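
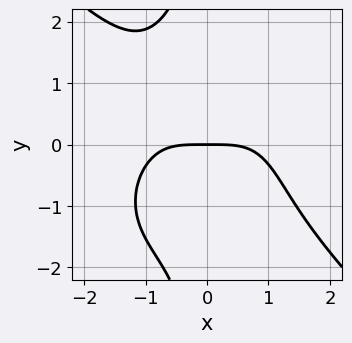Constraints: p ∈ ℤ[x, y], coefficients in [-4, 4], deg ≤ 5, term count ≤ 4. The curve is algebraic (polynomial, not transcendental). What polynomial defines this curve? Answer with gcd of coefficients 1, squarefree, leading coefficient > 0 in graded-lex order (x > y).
(a) Degree: no degree-3 curve has this shape, so deg p = 4.
(b) Reading off the gridlines: it crosses the x-axis at the gridline x = 0; it meets the y-axis at y = 0 (among the integer gridlines).
(c) Assembling these constraints gives the stated polynomial.

x^4 + x*y^3 + 3*y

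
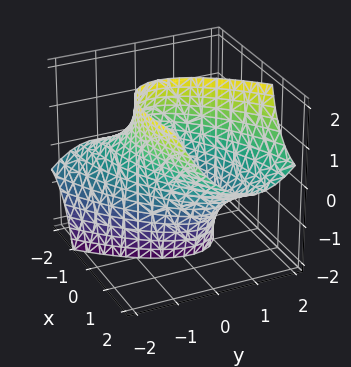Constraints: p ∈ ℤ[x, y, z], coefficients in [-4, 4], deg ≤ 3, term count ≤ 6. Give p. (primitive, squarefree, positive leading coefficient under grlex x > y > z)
First, degree: the shape is more complex than any degree-1 surface, so deg p = 2.
Then, from the visible intercepts: it misses every integer gridline on the z-axis; among the integer gridlines, it crosses the y-axis at y ∈ {-1, 1}.
Finally, solving for integer coefficients yields p as stated.

x^2 - 2*x*y - 2*x*z + 2*y^2 - 2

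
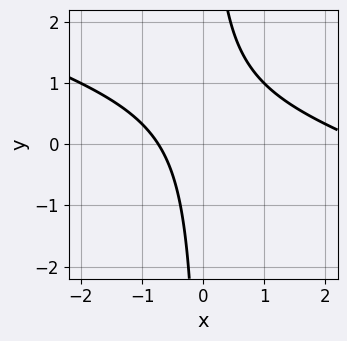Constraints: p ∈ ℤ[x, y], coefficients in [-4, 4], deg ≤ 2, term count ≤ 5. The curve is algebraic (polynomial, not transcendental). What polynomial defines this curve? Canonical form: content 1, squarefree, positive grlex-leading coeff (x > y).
(a) The degree is 2 — no degree-1 curve has this shape.
(b) From the visible intercepts: the curve avoids every integer y-axis point in the box.
(c) Matching integer coefficients to the picture gives p.

x^2 + 3*x*y - 2*x - 2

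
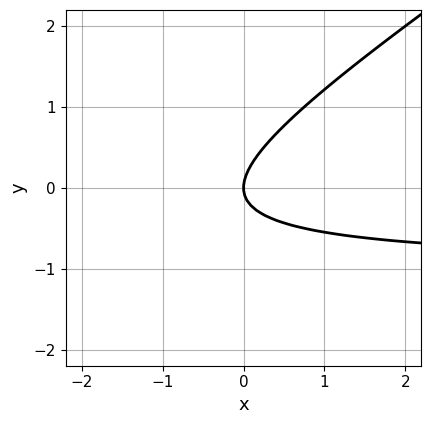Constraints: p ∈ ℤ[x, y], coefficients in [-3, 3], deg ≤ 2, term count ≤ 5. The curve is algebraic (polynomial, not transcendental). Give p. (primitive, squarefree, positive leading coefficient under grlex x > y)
2*x*y - 3*y^2 + 2*x

deg p = 2. The shape is more complex than any degree-1 curve.
From the axis intercepts and sections: it crosses the x-axis at the gridline x = 0; one y-axis crossing is at y = 0.
These observations pin down the coefficients.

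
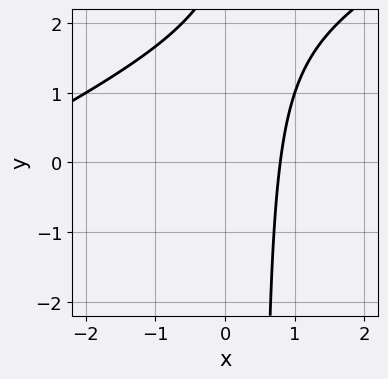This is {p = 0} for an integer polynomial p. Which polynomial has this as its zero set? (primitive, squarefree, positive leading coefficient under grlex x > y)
First, deg p = 2. A generic line meets the curve in up to 2 points.
Next, against the integer gridlines: no y-intercept at any integer in the box.
Finally, putting this together gives p.

x^2 - 2*x*y + 3*x + y - 3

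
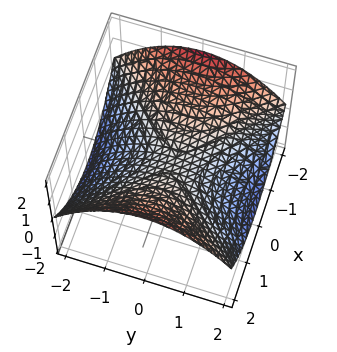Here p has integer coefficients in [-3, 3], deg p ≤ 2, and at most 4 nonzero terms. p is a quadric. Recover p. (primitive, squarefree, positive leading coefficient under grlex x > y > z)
The degree is 2 — a hyperbolic paraboloid; a quadric.
Symmetries: the x ↦ −x reflection is a symmetry, so x appears only in even powers; the y ↦ −y reflection is a symmetry, so y appears only in even powers.
Reading off the gridlines: one y-axis crossing is at y = 0; one x-axis crossing is at x = 0; one z-axis crossing is at z = 0.
The integer polynomial consistent with all of this is the stated p.

x^2 - y^2 - 3*z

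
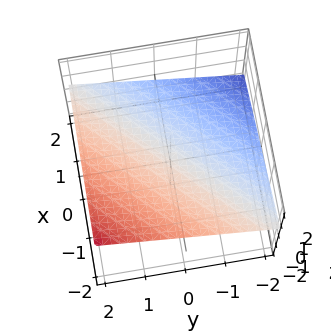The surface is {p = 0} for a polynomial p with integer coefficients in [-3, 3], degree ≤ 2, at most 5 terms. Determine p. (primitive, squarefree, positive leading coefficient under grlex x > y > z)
(a) The degree is 1 — the surface is flat (a plane).
(b) Against the integer gridlines: one y-axis crossing is at y = -2; one x-axis crossing is at x = 2.
(c) Together with the visible shape, these determine p as stated.

x - y + 3*z - 2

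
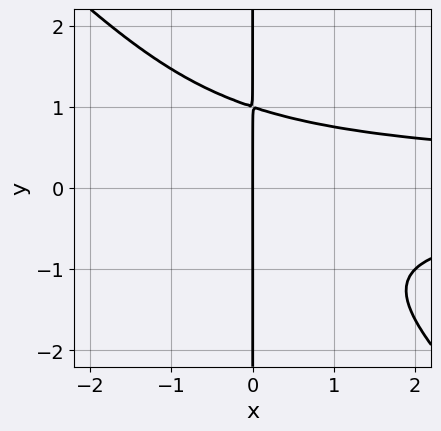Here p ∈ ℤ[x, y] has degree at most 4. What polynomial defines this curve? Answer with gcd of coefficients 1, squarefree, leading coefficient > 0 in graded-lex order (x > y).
First, deg p = 4. A generic line meets the curve in up to 4 points.
Then, against the integer gridlines: the visible y-axis segment lies entirely on the curve; it crosses the x-axis at the gridline x = 0.
Finally, fitting integer coefficients to these (and the overall shape) gives p.

x^2*y^2 + x*y^3 - x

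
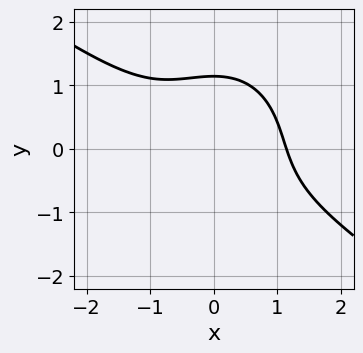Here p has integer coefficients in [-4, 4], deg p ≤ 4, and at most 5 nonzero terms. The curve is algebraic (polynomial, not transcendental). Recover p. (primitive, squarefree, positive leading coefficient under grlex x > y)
Degree: no degree-2 curve has this shape, so deg p = 3.
Matching integer coefficients to the picture gives p.

2*x^3 + 2*x^2*y + 2*y^3 - 3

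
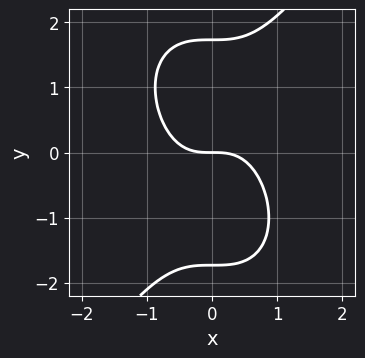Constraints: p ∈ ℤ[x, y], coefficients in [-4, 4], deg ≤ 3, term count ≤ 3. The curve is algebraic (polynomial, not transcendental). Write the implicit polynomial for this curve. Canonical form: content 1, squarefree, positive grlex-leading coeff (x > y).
3*x^3 - y^3 + 3*y

(a) Degree: the shape is more complex than any degree-2 curve, so deg p = 3.
(b) Against the integer gridlines: it meets the y-axis at y = 0 (among the integer gridlines); one x-axis crossing is at x = 0.
(c) Fitting integer coefficients to these (and the overall shape) gives p.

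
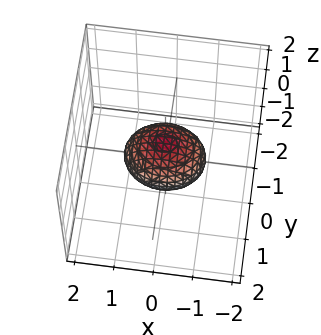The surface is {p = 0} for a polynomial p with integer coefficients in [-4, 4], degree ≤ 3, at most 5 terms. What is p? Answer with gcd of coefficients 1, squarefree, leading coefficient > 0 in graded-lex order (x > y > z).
1. The degree is 2 — bounded and convex; a quadric.
2. Symmetries: it's symmetric under z → −z, forcing even powers of z; the y ↦ −y reflection is a symmetry, so y appears only in even powers; mirror symmetry x ↦ −x ⇒ only even powers of x.
3. Reading off the gridlines: among the integer gridlines, it crosses the x-axis at x ∈ {-1, 1}.
4. Solving for integer coefficients yields p as stated.

2*x^2 + 3*y^2 + 3*z^2 - 2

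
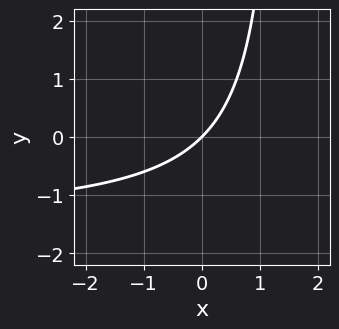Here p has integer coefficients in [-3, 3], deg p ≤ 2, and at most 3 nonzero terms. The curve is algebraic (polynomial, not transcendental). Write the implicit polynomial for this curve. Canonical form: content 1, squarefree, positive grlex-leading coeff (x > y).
2*x*y + 3*x - 3*y

First, deg p = 2.
Next, reading off the gridlines: one y-axis crossing is at y = 0; it crosses the x-axis at the gridline x = 0.
Finally, matching integer coefficients to the picture gives p.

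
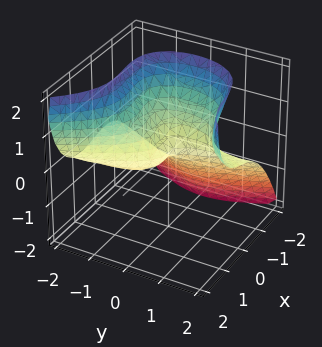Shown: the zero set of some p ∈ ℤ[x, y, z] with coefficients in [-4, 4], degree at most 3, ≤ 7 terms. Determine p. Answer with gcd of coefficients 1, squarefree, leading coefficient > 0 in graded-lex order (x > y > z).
2*x^3 - 2*y^2*z + x*y + 2*z^2 + y

(a) The degree is 3 — no degree-2 surface has this shape.
(b) Against the integer gridlines: it crosses the z-axis at the gridline z = 0; one y-axis crossing is at y = 0; it crosses the x-axis at the gridline x = 0.
(c) Together with the visible shape, these determine p as stated.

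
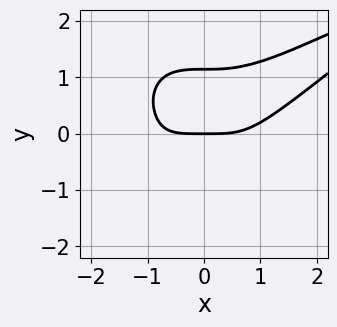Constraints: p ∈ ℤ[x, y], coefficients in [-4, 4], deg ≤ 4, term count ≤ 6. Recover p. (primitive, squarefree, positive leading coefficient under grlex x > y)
Degree: no degree-3 curve has this shape, so deg p = 4.
Checking where it meets the axes: it crosses the x-axis at the gridline x = 0; it crosses the y-axis at the gridline y = 0.
Putting this together gives p.

x^4 - 2*x^3*y + 2*y^4 - 3*y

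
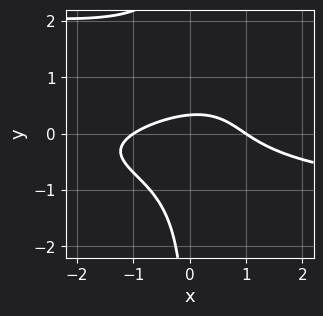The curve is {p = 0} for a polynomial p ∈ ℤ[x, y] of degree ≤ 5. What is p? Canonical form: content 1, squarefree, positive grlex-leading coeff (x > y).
2*x*y^3 - 3*x*y^2 + x^2 + 3*y - 1

Degree: the shape is more complex than any degree-3 curve, so deg p = 4.
From the axis intercepts and sections: the x-axis gridline crossings are at x ∈ {-1, 1}.
Together with the visible shape, these determine p as stated.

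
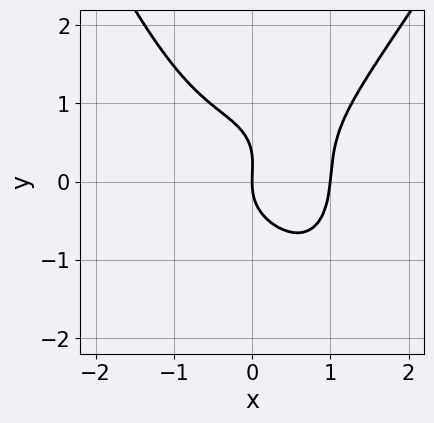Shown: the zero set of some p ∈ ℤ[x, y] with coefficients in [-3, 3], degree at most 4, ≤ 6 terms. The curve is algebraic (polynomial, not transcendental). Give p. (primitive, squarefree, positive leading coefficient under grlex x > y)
3*x^4 - x^3*y - 3*y^3 + y^2 - 3*x

(a) The degree is 4 — a generic line meets the curve in up to 4 points.
(b) From the visible intercepts: it crosses the y-axis at the gridline y = 0; among the integer gridlines, it crosses the x-axis at x ∈ {0, 1}.
(c) The integer polynomial consistent with all of this is the stated p.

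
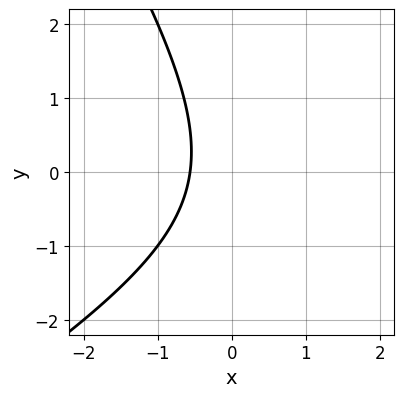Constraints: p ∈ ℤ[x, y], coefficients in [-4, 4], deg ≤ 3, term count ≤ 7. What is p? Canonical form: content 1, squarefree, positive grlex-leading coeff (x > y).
1. The degree is 2 — a generic line meets the curve in up to 2 points.
2. From the visible intercepts: the curve avoids every integer y-axis point in the box.
3. Together with the visible shape, these determine p as stated.

x^2 - x*y - y^2 - 3*x - 2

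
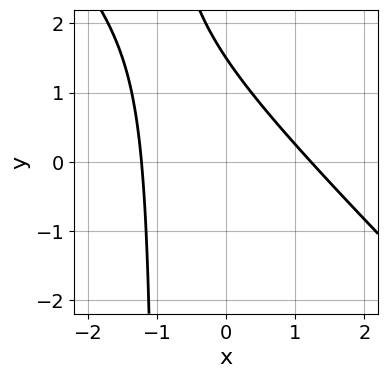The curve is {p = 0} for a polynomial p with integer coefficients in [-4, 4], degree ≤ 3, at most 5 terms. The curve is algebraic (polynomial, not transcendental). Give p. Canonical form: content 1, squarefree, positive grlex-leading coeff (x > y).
First, degree: a generic line meets the curve in up to 2 points, so deg p = 2.
Finally, putting this together gives p.

2*x^2 + 2*x*y + 2*y - 3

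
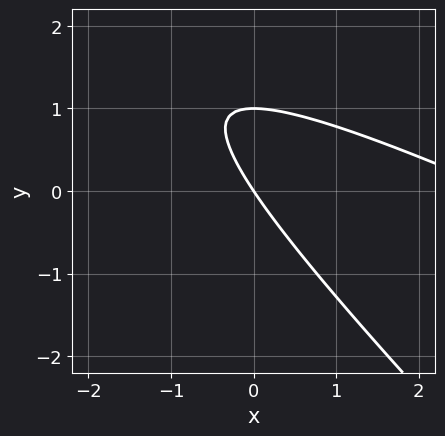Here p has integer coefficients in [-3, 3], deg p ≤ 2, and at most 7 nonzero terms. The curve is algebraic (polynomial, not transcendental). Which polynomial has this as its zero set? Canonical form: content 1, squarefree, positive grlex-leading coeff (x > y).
(a) The degree is 2 — no degree-1 curve has this shape.
(b) From the axis intercepts and sections: it crosses the x-axis at the gridline x = 0; the y-axis gridline crossings are at y ∈ {0, 1}.
(c) Matching integer coefficients to the picture gives p.

x^2 + 3*x*y + 2*y^2 - 3*x - 2*y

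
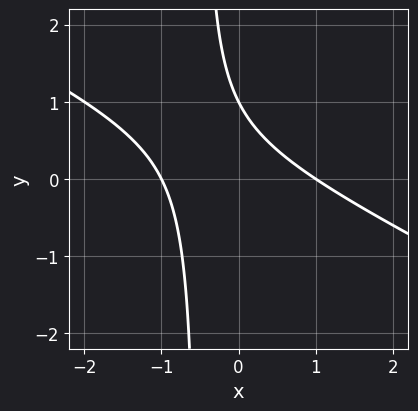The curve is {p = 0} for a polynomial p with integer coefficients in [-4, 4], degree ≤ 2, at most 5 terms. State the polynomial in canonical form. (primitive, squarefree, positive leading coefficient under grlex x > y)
(a) deg p = 2. A generic line meets the curve in up to 2 points.
(b) Against the integer gridlines: it meets the y-axis at y = 1 (among the integer gridlines); among the integer gridlines, it crosses the x-axis at x ∈ {-1, 1}.
(c) These observations pin down the coefficients.

x^2 + 2*x*y + y - 1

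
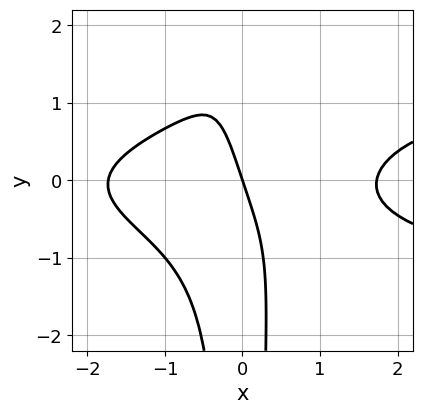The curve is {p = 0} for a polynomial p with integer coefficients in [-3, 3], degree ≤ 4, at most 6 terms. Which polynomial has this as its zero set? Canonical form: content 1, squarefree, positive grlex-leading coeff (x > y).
First, degree: the shape is more complex than any degree-3 curve, so deg p = 4.
Then, checking where it meets the axes: it meets the x-axis at x = 0 (among the integer gridlines); it meets the y-axis at y = 0 (among the integer gridlines).
Finally, matching integer coefficients to the picture gives p.

3*x^2*y^2 - x^3 + 3*x + y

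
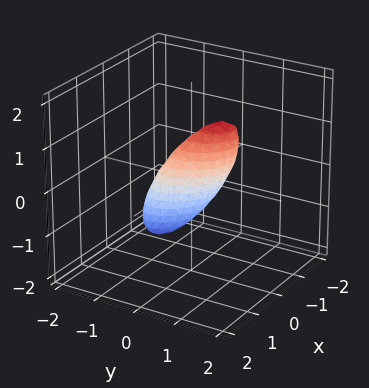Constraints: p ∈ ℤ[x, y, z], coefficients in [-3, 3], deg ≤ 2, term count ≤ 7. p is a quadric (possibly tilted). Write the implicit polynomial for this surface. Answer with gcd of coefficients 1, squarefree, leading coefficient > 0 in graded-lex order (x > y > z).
1. Degree: the shape is more complex than any degree-1 surface, so deg p = 2.
2. From the visible intercepts: the z-axis gridline crossings are at z ∈ {-1, 1}.
3. Solving for integer coefficients yields p as stated.

3*x^2 + 3*x*y + 3*y^2 - 2*y*z + z^2 - 1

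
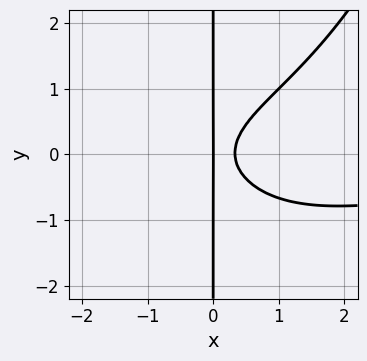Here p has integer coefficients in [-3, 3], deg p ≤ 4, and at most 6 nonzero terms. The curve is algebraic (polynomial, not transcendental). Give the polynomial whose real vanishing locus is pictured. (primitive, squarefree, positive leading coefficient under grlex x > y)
The degree is 4 — a generic line meets the curve in up to 4 points.
Against the integer gridlines: every point of the y-axis in the box is on the curve; it crosses the x-axis at the gridline x = 0.
Fitting integer coefficients to these (and the overall shape) gives p.

x^3*y - 3*x*y^2 + 3*x^2 - x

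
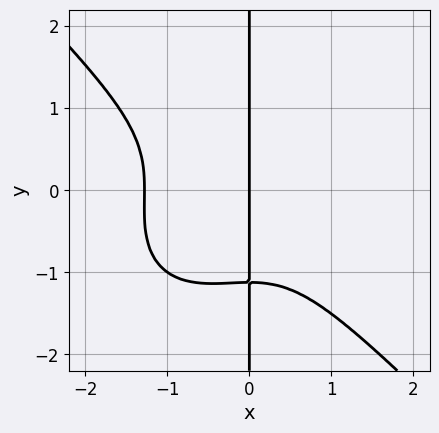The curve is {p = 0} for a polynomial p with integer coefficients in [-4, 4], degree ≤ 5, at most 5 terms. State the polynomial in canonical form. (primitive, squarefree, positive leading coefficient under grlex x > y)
First, the degree is 4 — a generic line meets the curve in up to 4 points.
Then, from the axis intercepts and sections: every point of the y-axis in the box is on the curve; it meets the x-axis at x = 0 (among the integer gridlines).
Finally, together with the visible shape, these determine p as stated.

3*x^4 + 3*x*y^3 + 2*x^3 + x*y^2 + 3*x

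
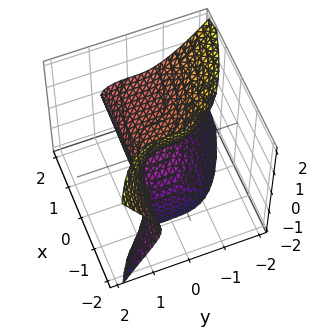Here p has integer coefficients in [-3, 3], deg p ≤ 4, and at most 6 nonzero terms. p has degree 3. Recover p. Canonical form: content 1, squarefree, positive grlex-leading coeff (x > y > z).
(a) Degree: no degree-2 surface has this shape, so deg p = 3.
(b) From the axis intercepts and sections: no x-intercept at any integer in the box.
(c) Putting this together gives p.

2*x*z^2 + 2*y^3 + 2*z^2 - 1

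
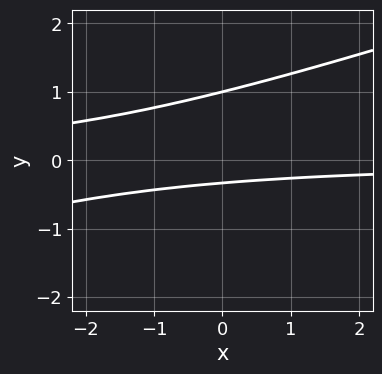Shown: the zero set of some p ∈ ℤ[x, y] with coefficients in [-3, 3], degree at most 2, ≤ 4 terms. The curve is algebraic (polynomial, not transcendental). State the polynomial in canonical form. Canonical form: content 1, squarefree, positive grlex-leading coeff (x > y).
x*y - 3*y^2 + 2*y + 1

(a) Degree: a generic line meets the curve in up to 2 points, so deg p = 2.
(b) Checking where it meets the axes: it misses every integer gridline on the x-axis; one y-axis crossing is at y = 1.
(c) Putting this together gives p.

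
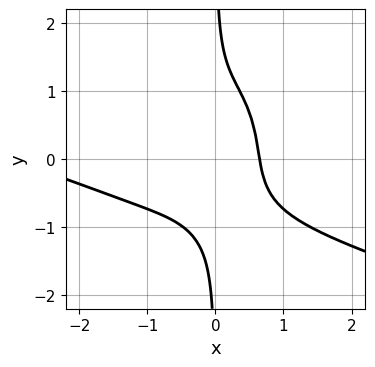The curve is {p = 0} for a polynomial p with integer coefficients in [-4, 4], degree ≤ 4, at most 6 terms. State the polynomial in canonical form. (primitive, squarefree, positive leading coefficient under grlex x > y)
(a) The degree is 4 — a generic line meets the curve in up to 4 points.
(b) From the axis intercepts and sections: the curve avoids every integer y-axis point in the box.
(c) Putting this together gives p.

x^4 + 3*x^3*y + 2*x*y^3 + 3*x^3 - 1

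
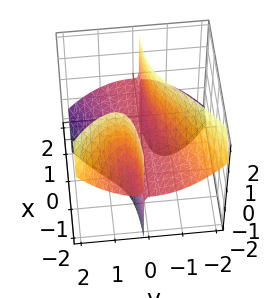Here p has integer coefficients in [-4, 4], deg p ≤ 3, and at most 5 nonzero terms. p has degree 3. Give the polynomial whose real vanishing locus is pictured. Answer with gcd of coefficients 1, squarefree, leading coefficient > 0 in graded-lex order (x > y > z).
3*x*y*z + 2*y^3 + z

(a) I count 3 distinct pieces. Treating them together as one polynomial.
(b) The degree is 3 — the shape is more complex than any degree-2 surface.
(c) From the axis intercepts and sections: the visible x-axis segment lies entirely on the surface; one z-axis crossing is at z = 0; one y-axis crossing is at y = 0.
(d) Together with the visible shape, these determine p as stated.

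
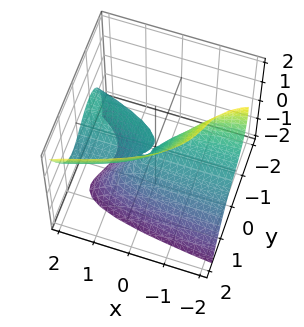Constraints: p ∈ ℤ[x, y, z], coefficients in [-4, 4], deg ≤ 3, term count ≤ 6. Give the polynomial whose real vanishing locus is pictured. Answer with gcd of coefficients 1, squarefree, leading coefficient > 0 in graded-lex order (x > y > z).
3*y^3 - 2*x*y - 3*x*z - 2*z^2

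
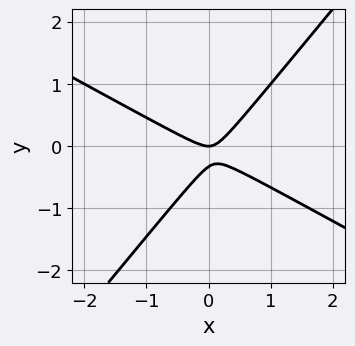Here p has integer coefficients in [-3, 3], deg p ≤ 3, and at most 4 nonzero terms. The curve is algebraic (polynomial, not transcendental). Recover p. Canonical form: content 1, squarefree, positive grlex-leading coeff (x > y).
2*x^2 + 2*x*y - 3*y^2 - y

(a) deg p = 2.
(b) From the visible intercepts: it meets the y-axis at y = 0 (among the integer gridlines); it crosses the x-axis at the gridline x = 0.
(c) The integer polynomial consistent with all of this is the stated p.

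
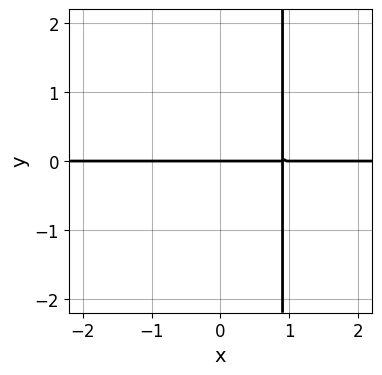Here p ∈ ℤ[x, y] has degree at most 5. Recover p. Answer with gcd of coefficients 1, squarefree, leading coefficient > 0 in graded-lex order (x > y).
3*x^3*y + x^2*y - 3*y

First, degree: a generic line meets the curve in up to 4 points, so deg p = 4.
Then, reading off the gridlines: it crosses the y-axis at the gridline y = 0; the visible x-axis segment lies entirely on the curve.
Finally, the integer polynomial consistent with all of this is the stated p.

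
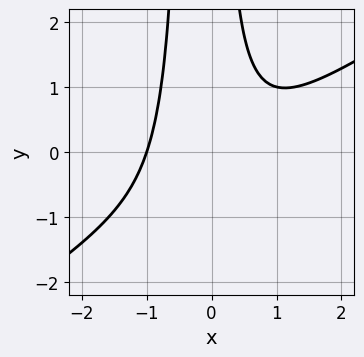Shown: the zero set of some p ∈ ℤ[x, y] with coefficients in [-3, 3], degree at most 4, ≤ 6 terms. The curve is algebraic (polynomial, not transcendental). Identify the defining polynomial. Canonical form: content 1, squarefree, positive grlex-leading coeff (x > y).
(a) The degree is 3 — a generic line meets the curve in up to 3 points.
(b) From the axis intercepts and sections: one x-axis crossing is at x = -1; it misses every integer gridline on the y-axis.
(c) Fitting integer coefficients to these (and the overall shape) gives p.

2*x^3 - 3*x^2*y - x*y + 2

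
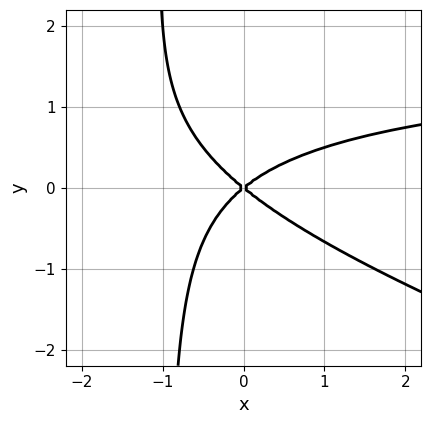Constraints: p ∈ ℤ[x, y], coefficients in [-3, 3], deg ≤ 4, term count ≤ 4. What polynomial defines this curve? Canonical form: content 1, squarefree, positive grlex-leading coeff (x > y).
x^2*y + 3*x*y^2 - 2*x^2 + 3*y^2

First, deg p = 3.
Next, observable constraints: it crosses the x-axis at the gridline x = 0; one y-axis crossing is at y = 0.
Finally, solving for integer coefficients yields p as stated.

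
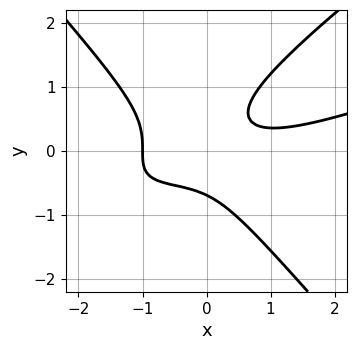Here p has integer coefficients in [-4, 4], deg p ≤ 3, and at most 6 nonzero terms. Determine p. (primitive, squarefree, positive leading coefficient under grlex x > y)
(a) deg p = 3. No degree-2 curve has this shape.
(b) From the axis intercepts and sections: it meets the x-axis at x = -1 (among the integer gridlines).
(c) Assembling these constraints gives the stated polynomial.

x^3 - 3*x^2*y + 3*y^3 - 3*x*y + 1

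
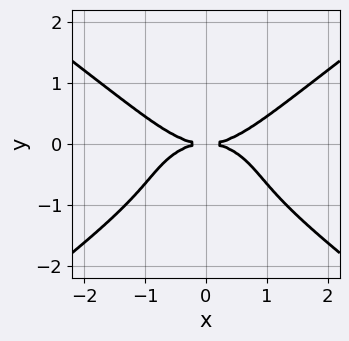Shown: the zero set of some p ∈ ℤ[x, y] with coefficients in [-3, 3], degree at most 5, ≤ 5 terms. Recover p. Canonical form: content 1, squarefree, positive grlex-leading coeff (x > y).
x^4 - 3*y^4 - 3*y^3 - 3*y^2

(a) deg p = 4.
(b) Symmetries: the x ↦ −x reflection is a symmetry, so x appears only in even powers.
(c) Against the integer gridlines: it crosses the x-axis at the gridline x = 0; it crosses the y-axis at the gridline y = 0.
(d) Fitting integer coefficients to these (and the overall shape) gives p.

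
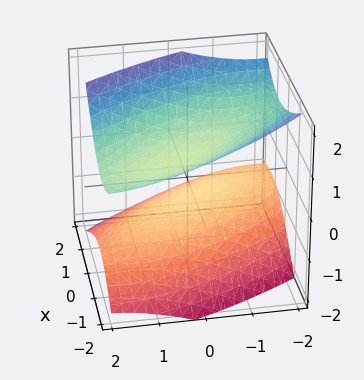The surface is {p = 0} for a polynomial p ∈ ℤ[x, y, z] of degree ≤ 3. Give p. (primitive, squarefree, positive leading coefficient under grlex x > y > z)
1. I count 2 distinct pieces.
2. The degree is 2 — no degree-1 surface has this shape.
3. From the axis intercepts and sections: it misses every integer gridline on the y-axis; it misses every integer gridline on the x-axis.
4. Solving for integer coefficients yields p as stated.

2*x^2 + 2*x*y + x*z + y^2 - 3*z^2 + 1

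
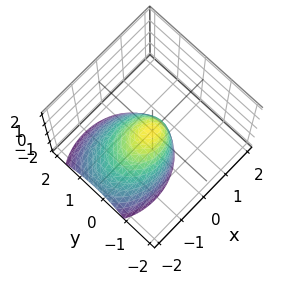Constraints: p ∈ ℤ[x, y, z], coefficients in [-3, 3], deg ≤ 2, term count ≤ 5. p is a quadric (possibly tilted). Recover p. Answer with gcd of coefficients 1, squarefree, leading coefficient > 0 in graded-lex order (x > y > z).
1. deg p = 2. No degree-1 surface has this shape.
2. From the visible intercepts: it meets the x-axis at x = 0 (among the integer gridlines); one y-axis crossing is at y = 0; it meets the z-axis at z = 0 (among the integer gridlines).
3. Matching integer coefficients to the picture gives p.

2*x^2 - 2*x*z + 3*y^2 + y*z + 2*z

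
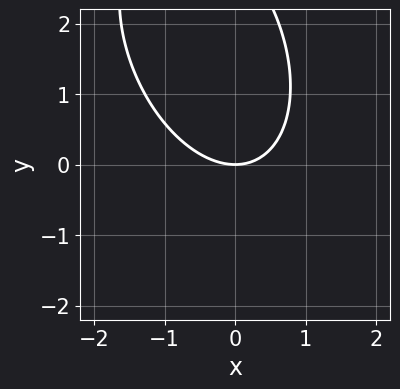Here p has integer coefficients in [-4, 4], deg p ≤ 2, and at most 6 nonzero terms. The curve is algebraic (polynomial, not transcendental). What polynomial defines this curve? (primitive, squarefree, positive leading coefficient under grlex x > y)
2*x^2 + x*y + y^2 - 3*y

1. Degree: a generic line meets the curve in up to 2 points, so deg p = 2.
2. Observable constraints: one y-axis crossing is at y = 0; one x-axis crossing is at x = 0.
3. Fitting integer coefficients to these (and the overall shape) gives p.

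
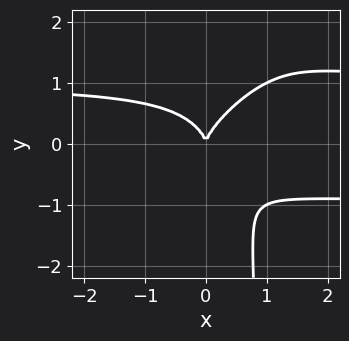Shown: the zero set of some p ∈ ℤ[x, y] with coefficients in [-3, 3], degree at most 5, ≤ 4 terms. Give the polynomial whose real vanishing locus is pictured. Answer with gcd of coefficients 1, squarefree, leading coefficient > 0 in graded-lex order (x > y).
x^2*y^2 - x*y^3 + y^3 - x^2

(a) Degree: no degree-3 curve has this shape, so deg p = 4.
(b) Against the integer gridlines: it meets the y-axis at y = 0 (among the integer gridlines); it crosses the x-axis at the gridline x = 0.
(c) The integer polynomial consistent with all of this is the stated p.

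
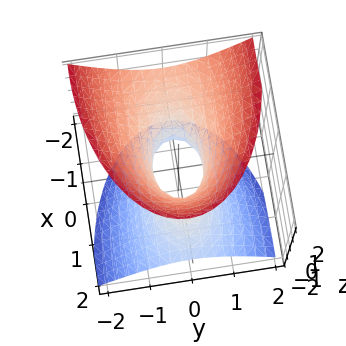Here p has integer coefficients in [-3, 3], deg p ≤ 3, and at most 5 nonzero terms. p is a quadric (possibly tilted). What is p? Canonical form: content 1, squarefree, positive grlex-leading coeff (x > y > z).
The degree is 2 — no degree-1 surface has this shape.
Checking where it meets the axes: no z-intercept at any integer in the box; the x-axis gridline crossings are at x ∈ {-1, 1}.
These observations pin down the coefficients.

x^2 + 2*x*z + 3*y^2 - 2*z^2 - 1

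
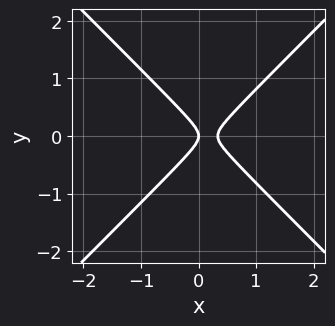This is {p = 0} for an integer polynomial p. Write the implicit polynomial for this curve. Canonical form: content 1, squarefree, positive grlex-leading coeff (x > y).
3*x^2 - 3*y^2 - x

(a) deg p = 2. No degree-1 curve has this shape.
(b) Symmetries: it's symmetric under y → −y, forcing even powers of y.
(c) Reading off the gridlines: it meets the y-axis at y = 0 (among the integer gridlines); one x-axis crossing is at x = 0.
(d) Matching integer coefficients to the picture gives p.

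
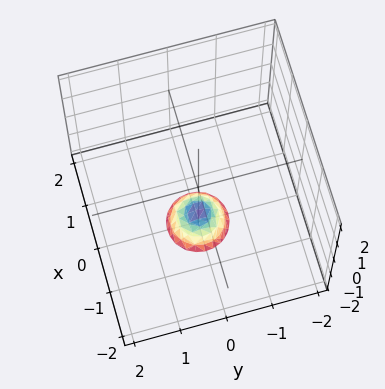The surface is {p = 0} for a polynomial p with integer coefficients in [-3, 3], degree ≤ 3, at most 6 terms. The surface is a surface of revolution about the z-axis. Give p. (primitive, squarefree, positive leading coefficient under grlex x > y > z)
The degree is 2 — a generic line meets the surface in up to 2 points.
Symmetries: the z-axis is an axis of rotation, so x and y enter only as x² + y².
From the axis intercepts and sections: a circular section at z = -2 has radius between 0 and 1; the surface avoids every integer x-axis point in the box; it misses every integer gridline on the y-axis.
These observations pin down the coefficients.

3*x^2 + 3*y^2 + 2*z + 3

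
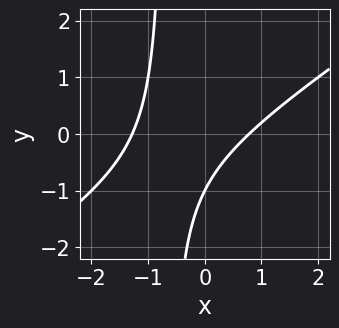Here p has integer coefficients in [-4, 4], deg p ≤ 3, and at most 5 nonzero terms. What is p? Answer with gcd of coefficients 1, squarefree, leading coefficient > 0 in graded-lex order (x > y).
2*x^2 - 3*x*y + x - 2*y - 2

(a) The degree is 2 — a generic line meets the curve in up to 2 points.
(b) From the visible intercepts: one y-axis crossing is at y = -1.
(c) These observations pin down the coefficients.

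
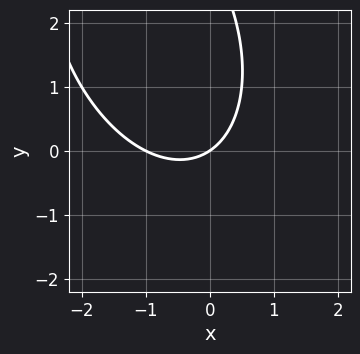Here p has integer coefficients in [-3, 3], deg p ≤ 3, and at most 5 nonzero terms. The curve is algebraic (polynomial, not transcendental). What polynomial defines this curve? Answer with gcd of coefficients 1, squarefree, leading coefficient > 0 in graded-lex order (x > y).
2*x^2 + x*y + y^2 + 2*x - 3*y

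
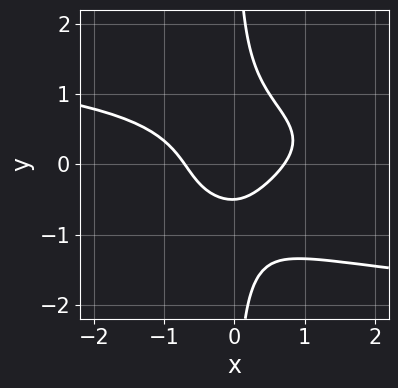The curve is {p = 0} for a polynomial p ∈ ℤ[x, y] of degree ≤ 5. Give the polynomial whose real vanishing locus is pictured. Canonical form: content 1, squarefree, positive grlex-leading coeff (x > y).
deg p = 4. A generic line meets the curve in up to 4 points.
Putting this together gives p.

3*x*y^3 + 2*x*y^2 + 2*x^2 - 2*y - 1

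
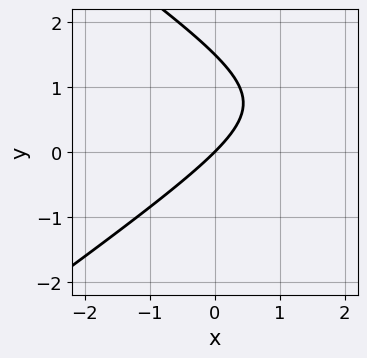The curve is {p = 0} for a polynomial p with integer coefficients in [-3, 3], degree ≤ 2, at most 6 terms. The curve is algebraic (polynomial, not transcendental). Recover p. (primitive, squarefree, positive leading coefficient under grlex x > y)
Degree: no degree-1 curve has this shape, so deg p = 2.
From the axis intercepts and sections: it meets the x-axis at x = 0 (among the integer gridlines); one y-axis crossing is at y = 0.
Together with the visible shape, these determine p as stated.

x^2 - 2*y^2 - 3*x + 3*y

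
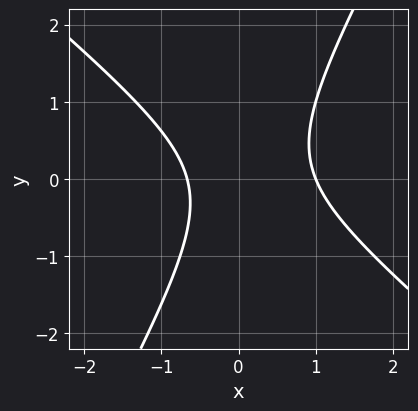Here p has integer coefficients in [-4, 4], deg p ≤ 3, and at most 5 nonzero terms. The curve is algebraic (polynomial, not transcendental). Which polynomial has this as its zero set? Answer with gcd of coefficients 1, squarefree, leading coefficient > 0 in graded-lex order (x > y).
(a) The degree is 2 — a generic line meets the curve in up to 2 points.
(b) From the visible intercepts: it meets the x-axis at x = 1 (among the integer gridlines); it misses every integer gridline on the y-axis.
(c) Fitting integer coefficients to these (and the overall shape) gives p.

3*x^2 + 2*x*y - 2*y^2 - x - 2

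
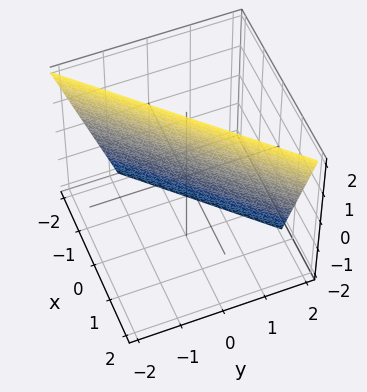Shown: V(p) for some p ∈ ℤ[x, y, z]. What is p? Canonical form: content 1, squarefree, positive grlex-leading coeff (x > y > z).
First, deg p = 1.
Next, checking where it meets the axes: it meets the z-axis at z = 2 (among the integer gridlines).
Finally, the integer polynomial consistent with all of this is the stated p.

3*x - 3*y - z + 2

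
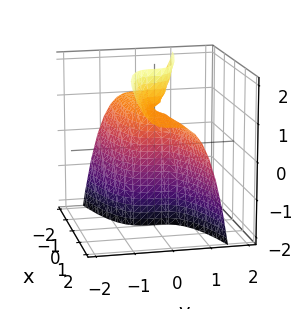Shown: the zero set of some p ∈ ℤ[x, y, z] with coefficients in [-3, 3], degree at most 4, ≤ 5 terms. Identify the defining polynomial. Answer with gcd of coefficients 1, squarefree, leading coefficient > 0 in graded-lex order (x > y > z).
2*y^3 + x*z - x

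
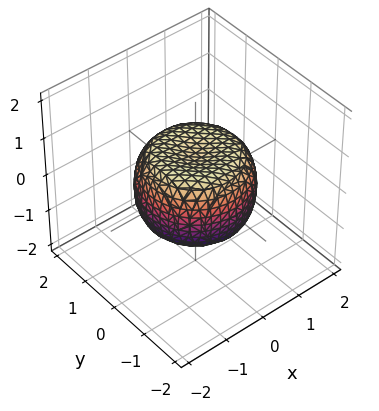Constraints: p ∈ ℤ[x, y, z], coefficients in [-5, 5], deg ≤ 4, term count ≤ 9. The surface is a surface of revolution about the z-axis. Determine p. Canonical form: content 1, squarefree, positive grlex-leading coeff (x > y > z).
2*x^4 + 4*x^2*y^2 + 2*y^4 - 2*x^2 - 2*y^2 + 3*z^2 - 2

Degree: no degree-3 surface has this shape, so deg p = 4.
By symmetry, every cross-section ⟂ z is a circle, so x, y appear only via x² + y².
From the visible intercepts: a circular section at z = 0 has radius between 1 and 2.
Together with the visible shape, these determine p as stated.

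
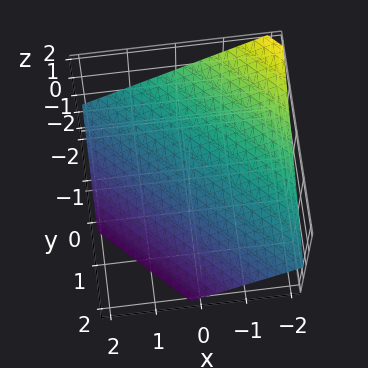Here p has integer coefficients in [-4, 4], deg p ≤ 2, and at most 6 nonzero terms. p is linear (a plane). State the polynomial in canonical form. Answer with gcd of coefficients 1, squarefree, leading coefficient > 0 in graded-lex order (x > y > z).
2*x + 2*y + 3*z + 2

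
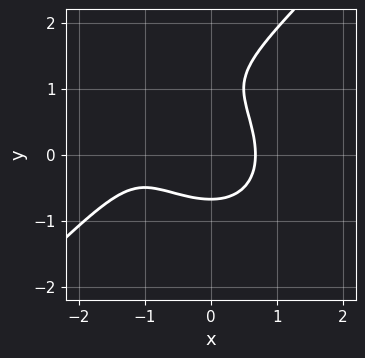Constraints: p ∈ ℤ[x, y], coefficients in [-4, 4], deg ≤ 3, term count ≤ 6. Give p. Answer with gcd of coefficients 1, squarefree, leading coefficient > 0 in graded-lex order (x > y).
1. deg p = 3. No degree-2 curve has this shape.
2. The integer polynomial consistent with all of this is the stated p.

2*x^3 - 2*y^3 + 3*x^2 + 3*y^2 - 2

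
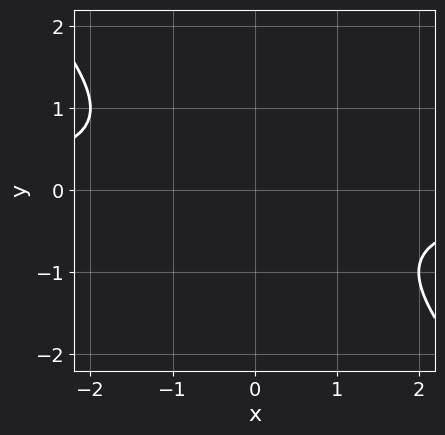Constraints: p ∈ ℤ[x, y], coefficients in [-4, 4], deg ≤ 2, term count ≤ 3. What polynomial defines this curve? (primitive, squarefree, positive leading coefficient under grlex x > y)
x*y + y^2 + 1

(a) deg p = 2. A generic line meets the curve in up to 2 points.
(b) Reading off the gridlines: no x-intercept at any integer in the box; it misses every integer gridline on the y-axis.
(c) Together with the visible shape, these determine p as stated.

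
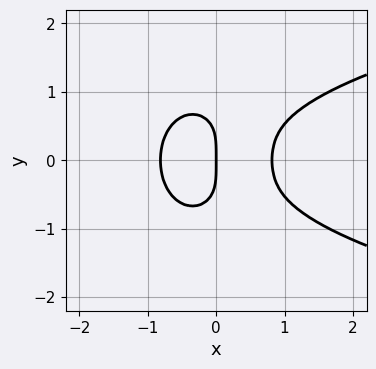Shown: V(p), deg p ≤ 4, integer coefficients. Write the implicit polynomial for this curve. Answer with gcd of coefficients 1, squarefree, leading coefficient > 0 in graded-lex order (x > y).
3*x^2*y^2 + 2*y^4 - 3*x^3 + 2*x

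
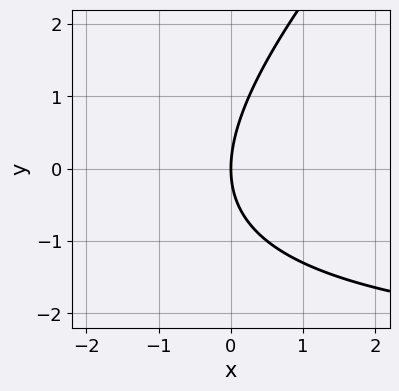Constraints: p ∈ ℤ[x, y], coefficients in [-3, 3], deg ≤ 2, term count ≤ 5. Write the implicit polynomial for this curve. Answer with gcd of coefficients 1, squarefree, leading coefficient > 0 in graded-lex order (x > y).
x*y - y^2 + 3*x

(a) deg p = 2. No degree-1 curve has this shape.
(b) Against the integer gridlines: it crosses the y-axis at the gridline y = 0; one x-axis crossing is at x = 0.
(c) Assembling these constraints gives the stated polynomial.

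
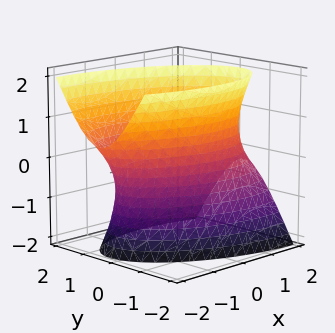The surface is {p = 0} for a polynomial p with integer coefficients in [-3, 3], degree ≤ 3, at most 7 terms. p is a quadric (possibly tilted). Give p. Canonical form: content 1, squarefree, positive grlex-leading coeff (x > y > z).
First, degree: no degree-1 surface has this shape, so deg p = 2.
Then, against the integer gridlines: it misses every integer gridline on the z-axis; the y-axis gridline crossings are at y ∈ {-1, 1}.
Finally, assembling these constraints gives the stated polynomial.

x^2 + x*y + x*z + 3*y^2 - z^2 - 3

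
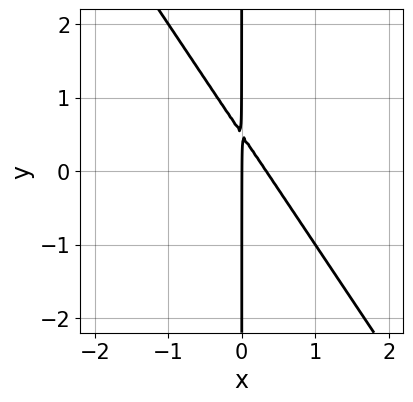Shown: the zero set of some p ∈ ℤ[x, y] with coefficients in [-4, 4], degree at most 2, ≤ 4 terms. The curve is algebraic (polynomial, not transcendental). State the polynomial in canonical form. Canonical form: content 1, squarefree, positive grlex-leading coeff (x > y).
1. Degree: a generic line meets the curve in up to 2 points, so deg p = 2.
2. Reading off the gridlines: the visible y-axis segment lies entirely on the curve; it meets the x-axis at x = 0 (among the integer gridlines).
3. These observations pin down the coefficients.

3*x^2 + 2*x*y - x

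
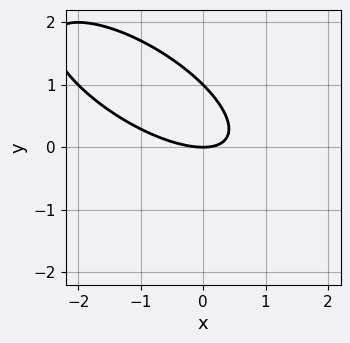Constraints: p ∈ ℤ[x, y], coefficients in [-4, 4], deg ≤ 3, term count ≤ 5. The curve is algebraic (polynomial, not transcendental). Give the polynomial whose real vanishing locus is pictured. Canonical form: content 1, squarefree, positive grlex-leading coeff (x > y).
(a) Degree: no degree-1 curve has this shape, so deg p = 2.
(b) Against the integer gridlines: the y-axis gridline crossings are at y ∈ {0, 1}; one x-axis crossing is at x = 0.
(c) The integer polynomial consistent with all of this is the stated p.

x^2 + 2*x*y + 2*y^2 - 2*y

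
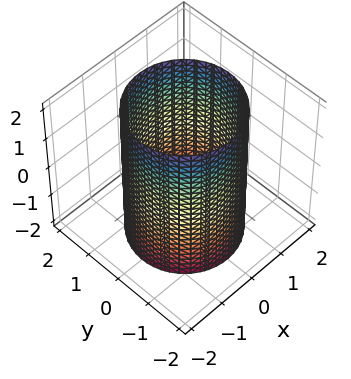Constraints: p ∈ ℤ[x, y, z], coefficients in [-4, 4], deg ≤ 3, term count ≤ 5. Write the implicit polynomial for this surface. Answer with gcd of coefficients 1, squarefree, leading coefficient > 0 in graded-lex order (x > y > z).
The degree is 2 — constant cross-section along one axis; a quadric.
Symmetries: it's symmetric under z → −z, forcing even powers of z; rotational symmetry about the z-axis ⇒ p depends on x, y only through x² + y².
From the axis intercepts and sections: a circular section at z = -1 has radius between 1 and 2; the surface avoids every integer z-axis point in the box.
Fitting integer coefficients to these (and the overall shape) gives p.

x^2 + y^2 - 2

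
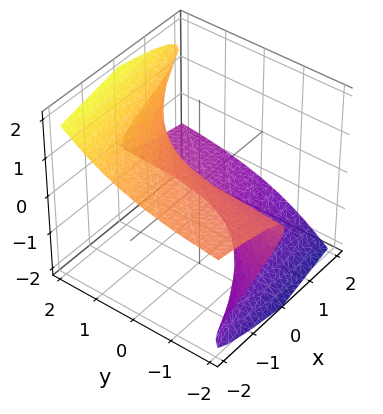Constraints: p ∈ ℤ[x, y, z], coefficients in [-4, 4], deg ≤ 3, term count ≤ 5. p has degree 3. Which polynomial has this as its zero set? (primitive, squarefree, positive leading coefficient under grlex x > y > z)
3*y*z^2 - 3*z^3 - 2*x

deg p = 3.
Observable constraints: it meets the x-axis at x = 0 (among the integer gridlines); it crosses the z-axis at the gridline z = 0; every point of the y-axis in the box is on the surface.
The integer polynomial consistent with all of this is the stated p.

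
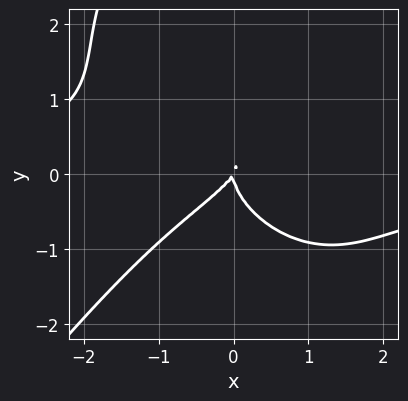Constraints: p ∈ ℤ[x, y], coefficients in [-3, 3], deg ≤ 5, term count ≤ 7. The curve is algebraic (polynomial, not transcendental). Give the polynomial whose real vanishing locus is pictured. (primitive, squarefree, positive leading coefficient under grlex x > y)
2*x^3*y - y^4 + 3*y^3 + 3*x^2 - 2*x*y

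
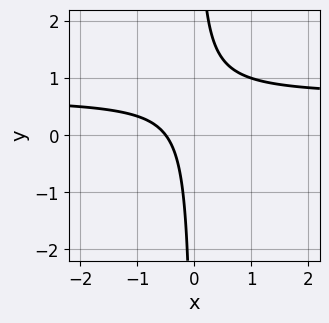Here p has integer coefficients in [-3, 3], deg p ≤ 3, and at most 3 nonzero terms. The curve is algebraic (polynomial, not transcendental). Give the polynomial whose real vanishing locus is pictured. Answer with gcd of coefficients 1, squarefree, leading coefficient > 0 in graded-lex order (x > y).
3*x*y - 2*x - 1

1. Degree: no degree-1 curve has this shape, so deg p = 2.
2. Observable constraints: it misses every integer gridline on the y-axis.
3. Fitting integer coefficients to these (and the overall shape) gives p.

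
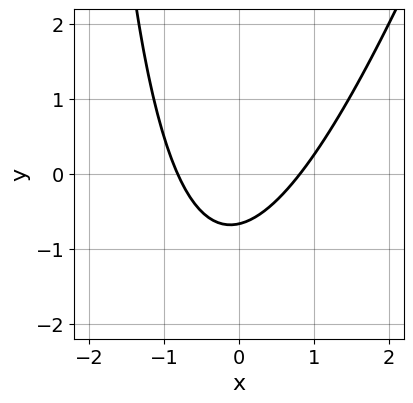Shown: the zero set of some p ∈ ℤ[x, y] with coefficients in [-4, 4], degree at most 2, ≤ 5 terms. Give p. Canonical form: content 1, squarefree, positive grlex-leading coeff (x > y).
3*x^2 - x*y - 3*y - 2

(a) deg p = 2. A generic line meets the curve in up to 2 points.
(b) Matching integer coefficients to the picture gives p.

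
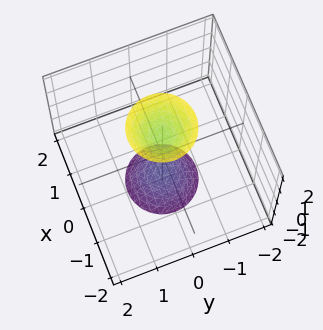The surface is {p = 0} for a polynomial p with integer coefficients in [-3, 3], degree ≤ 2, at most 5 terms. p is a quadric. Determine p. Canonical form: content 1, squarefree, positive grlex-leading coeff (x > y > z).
3*x^2 + 3*y^2 - z^2 + 2

(a) There are 2 components. They look like related sheets of one shape, so recover p as a whole.
(b) deg p = 2. Two separate bowl-shaped sheets opening away from each other; a quadric.
(c) Symmetry: every cross-section ⟂ z is a circle, so x, y appear only via x² + y²; the z ↦ −z reflection is a symmetry, so z appears only in even powers.
(d) Against the integer gridlines: a circular section at z = -2 has radius between 0 and 1; it misses every integer gridline on the y-axis; the surface avoids every integer x-axis point in the box.
(e) Matching integer coefficients to the picture gives p.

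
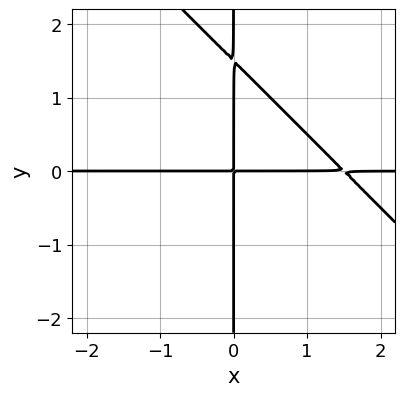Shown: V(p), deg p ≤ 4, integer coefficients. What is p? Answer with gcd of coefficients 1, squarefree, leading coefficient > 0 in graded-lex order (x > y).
Degree: no degree-2 curve has this shape, so deg p = 3.
Checking where it meets the axes: every point of the y-axis in the box is on the curve; the visible x-axis segment lies entirely on the curve.
Assembling these constraints gives the stated polynomial.

2*x^2*y + 2*x*y^2 - 3*x*y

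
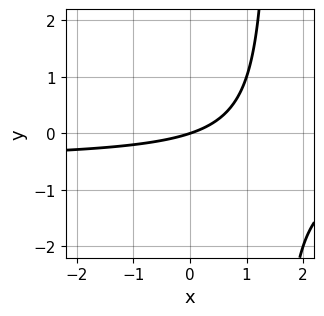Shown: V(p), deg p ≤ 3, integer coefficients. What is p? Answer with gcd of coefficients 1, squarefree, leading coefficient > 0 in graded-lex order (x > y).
(a) Degree: no degree-1 curve has this shape, so deg p = 2.
(b) Against the integer gridlines: one x-axis crossing is at x = 0; one y-axis crossing is at y = 0.
(c) Assembling these constraints gives the stated polynomial.

2*x*y + x - 3*y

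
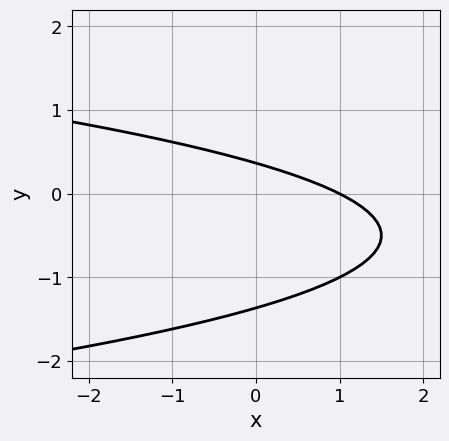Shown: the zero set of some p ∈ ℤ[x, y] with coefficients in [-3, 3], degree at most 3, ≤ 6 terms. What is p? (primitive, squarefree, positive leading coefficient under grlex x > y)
1. deg p = 2. A generic line meets the curve in up to 2 points.
2. Observable constraints: it meets the x-axis at x = 1 (among the integer gridlines).
3. The integer polynomial consistent with all of this is the stated p.

2*y^2 + x + 2*y - 1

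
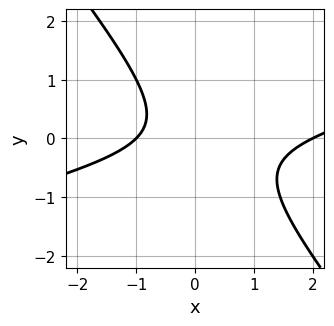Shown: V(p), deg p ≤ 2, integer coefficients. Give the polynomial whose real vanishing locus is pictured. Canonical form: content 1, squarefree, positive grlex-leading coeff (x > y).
(a) Degree: a generic line meets the curve in up to 2 points, so deg p = 2.
(b) Checking where it meets the axes: no y-intercept at any integer in the box; the x-axis gridline crossings are at x ∈ {-1, 2}.
(c) Matching integer coefficients to the picture gives p.

x^2 - 3*x*y - 3*y^2 - x - 2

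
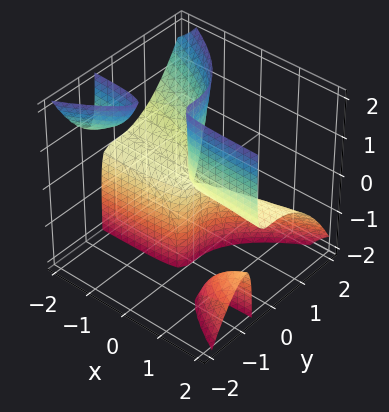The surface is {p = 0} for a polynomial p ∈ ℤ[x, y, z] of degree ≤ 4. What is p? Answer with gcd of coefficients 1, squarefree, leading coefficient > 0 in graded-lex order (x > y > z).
The picture has 3 separate pieces. They look like related sheets of one shape, so recover p as a whole.
Degree: no degree-2 surface has this shape, so deg p = 3.
Observable constraints: one y-axis crossing is at y = 0; every point of the z-axis in the box is on the surface.
Fitting integer coefficients to these (and the overall shape) gives p. Check: (-2, 0, 0) on the x-axis lies on the surface, and p(-2, 0, 0) = 0. ✓

2*x*y*z + 2*y^3 + x*z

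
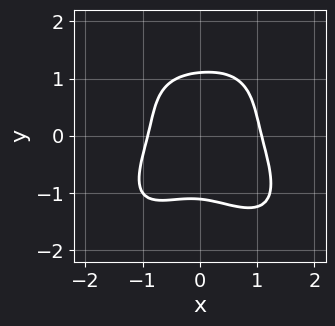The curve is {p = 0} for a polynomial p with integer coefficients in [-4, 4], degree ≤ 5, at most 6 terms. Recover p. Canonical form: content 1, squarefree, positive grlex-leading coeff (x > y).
First, degree: a generic line meets the curve in up to 4 points, so deg p = 4.
Finally, the integer polynomial consistent with all of this is the stated p.

3*x^4 + 2*y^4 + 3*x^2*y - x - 3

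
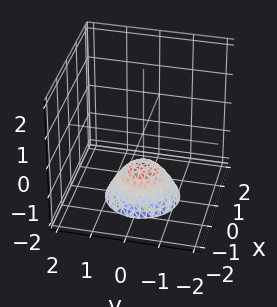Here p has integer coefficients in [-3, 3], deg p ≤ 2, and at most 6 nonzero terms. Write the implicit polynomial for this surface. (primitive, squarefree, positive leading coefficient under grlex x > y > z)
(a) The degree is 2 — a generic line meets the surface in up to 2 points.
(b) Symmetries: every cross-section ⟂ z is a circle, so x, y appear only via x² + y².
(c) Checking where it meets the axes: no y-intercept at any integer in the box; it meets the z-axis at z = -1 (among the integer gridlines).
(d) Matching integer coefficients to the picture gives p.

x^2 + y^2 + z + 1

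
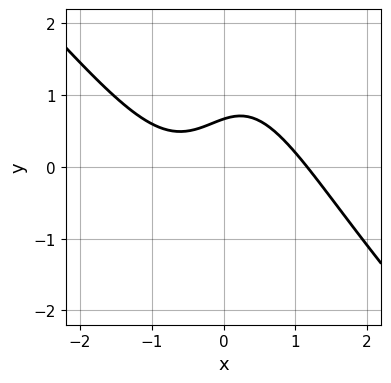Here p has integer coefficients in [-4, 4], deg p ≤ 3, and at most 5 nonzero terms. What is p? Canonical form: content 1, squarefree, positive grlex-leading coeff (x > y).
2*x^3 + 2*x^2*y - x + 3*y - 2

1. deg p = 3.
2. Solving for integer coefficients yields p as stated.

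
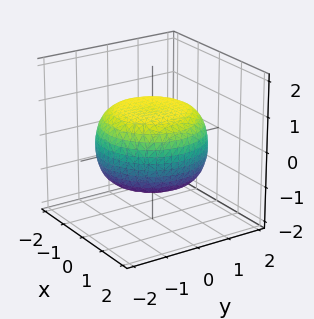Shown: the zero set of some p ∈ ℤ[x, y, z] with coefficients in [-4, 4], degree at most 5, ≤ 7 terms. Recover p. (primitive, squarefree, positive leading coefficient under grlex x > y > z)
x^4 + 2*x^2*y^2 + y^4 - x^2 - y^2 + 3*z^2 - 3

deg p = 4. The shape is more complex than any degree-3 surface.
By symmetry, the surface is invariant under rotation about z: p = q(x² + y², z).
Checking where it meets the axes: among the integer gridlines, it crosses the z-axis at z ∈ {-1, 1}; a circular section at z = 1 has radius exactly 1.
Matching integer coefficients to the picture gives p.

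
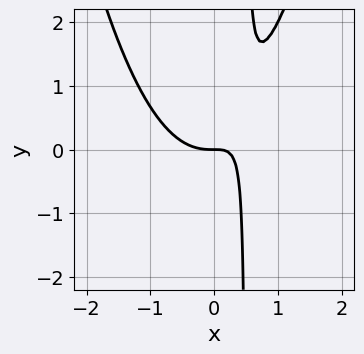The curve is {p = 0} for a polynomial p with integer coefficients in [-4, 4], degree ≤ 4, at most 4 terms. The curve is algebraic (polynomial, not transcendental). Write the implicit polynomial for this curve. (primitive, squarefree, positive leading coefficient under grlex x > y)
2*x^3 - 2*x*y + y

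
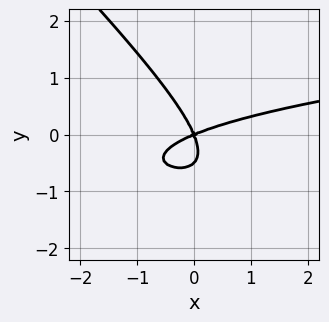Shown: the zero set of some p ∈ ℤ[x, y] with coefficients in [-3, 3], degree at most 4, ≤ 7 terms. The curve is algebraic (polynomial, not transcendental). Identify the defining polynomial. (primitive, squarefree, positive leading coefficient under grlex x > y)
2*x*y^2 + 2*y^3 - x^2 + 2*x*y + y^2

Degree: a generic line meets the curve in up to 3 points, so deg p = 3.
Checking where it meets the axes: one y-axis crossing is at y = 0; one x-axis crossing is at x = 0.
Assembling these constraints gives the stated polynomial.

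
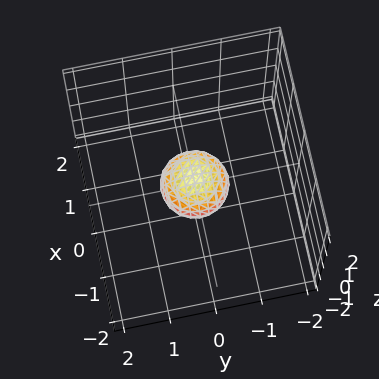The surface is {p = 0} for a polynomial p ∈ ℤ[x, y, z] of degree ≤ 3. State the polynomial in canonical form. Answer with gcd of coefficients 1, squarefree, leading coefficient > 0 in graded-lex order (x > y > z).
1. The degree is 2 — a closed, bounded, convex surface; a quadric.
2. Symmetries: it's symmetric under z → −z, forcing even powers of z; the surface is invariant under rotation about z: p = q(x² + y², z).
3. From the visible intercepts: a circular section at z = 0 has radius between 0 and 1.
4. Putting this together gives p.

2*x^2 + 2*y^2 + 3*z^2 - 1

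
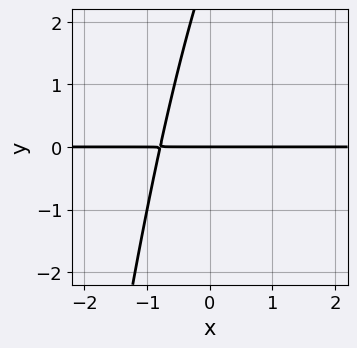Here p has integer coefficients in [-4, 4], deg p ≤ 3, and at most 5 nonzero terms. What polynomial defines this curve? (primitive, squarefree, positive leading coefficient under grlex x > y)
(a) Degree: a generic line meets the curve in up to 3 points, so deg p = 3.
(b) Reading off the gridlines: the visible x-axis segment lies entirely on the curve; it crosses the y-axis at the gridline y = 0.
(c) The integer polynomial consistent with all of this is the stated p.

x^2*y - 3*x*y + y^2 - 3*y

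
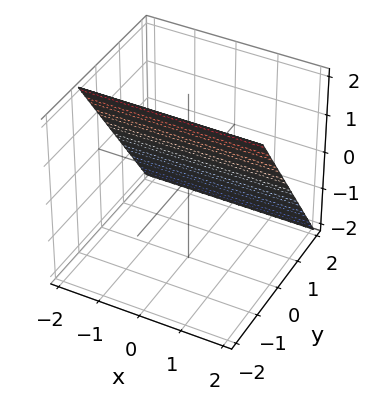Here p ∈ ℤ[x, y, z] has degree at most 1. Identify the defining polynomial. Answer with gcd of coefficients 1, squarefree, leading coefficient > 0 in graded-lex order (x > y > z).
Degree: every cross-section is a straight line — this is a plane, so deg p = 1.
Checking where it meets the axes: one z-axis crossing is at z = 1; no x-intercept at any integer in the box.
Fitting integer coefficients to these (and the overall shape) gives p.

3*y + 2*z - 2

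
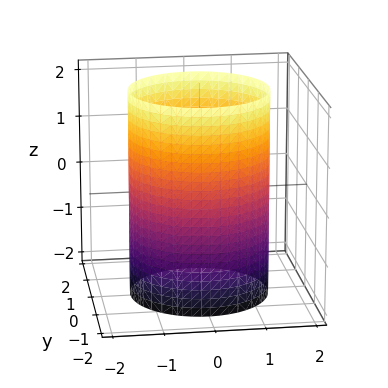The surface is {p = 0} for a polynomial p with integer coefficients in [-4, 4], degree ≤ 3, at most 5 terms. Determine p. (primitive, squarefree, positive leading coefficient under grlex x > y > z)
x^2 + y^2 - 2

First, the degree is 2 — constant cross-section along one axis; a quadric.
Then, symmetries: the z-axis is an axis of rotation, so x and y enter only as x² + y²; the z ↦ −z reflection is a symmetry, so z appears only in even powers.
Next, observable constraints: it misses every integer gridline on the z-axis; a circular section at z = 0 has radius between 1 and 2.
Finally, assembling these constraints gives the stated polynomial.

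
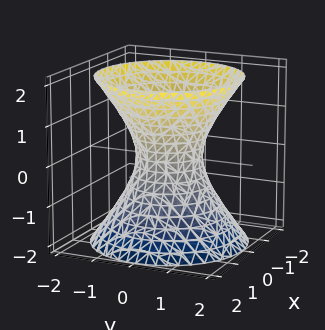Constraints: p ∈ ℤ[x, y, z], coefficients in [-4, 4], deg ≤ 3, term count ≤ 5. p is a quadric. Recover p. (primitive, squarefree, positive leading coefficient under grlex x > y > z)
1. The degree is 2 — one connected sheet with a waist; a quadric.
2. Symmetries: the z-axis is an axis of rotation, so x and y enter only as x² + y²; the z ↦ −z reflection is a symmetry, so z appears only in even powers.
3. From the visible intercepts: a circular section at z = -1 has radius between 1 and 2; it misses every integer gridline on the z-axis.
4. Putting this together gives p.

3*x^2 + 3*y^2 - 2*z^2 - 2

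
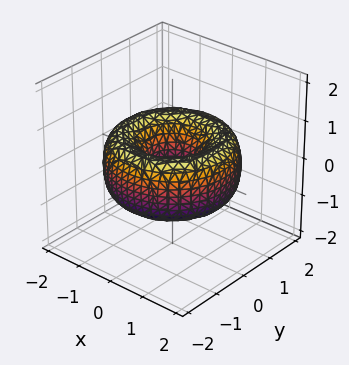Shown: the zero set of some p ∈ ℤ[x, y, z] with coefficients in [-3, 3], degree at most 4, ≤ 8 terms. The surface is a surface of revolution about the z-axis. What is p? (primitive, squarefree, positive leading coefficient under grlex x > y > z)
x^4 + 2*x^2*y^2 + y^4 - 3*x^2 - 3*y^2 + 2*z^2 + 1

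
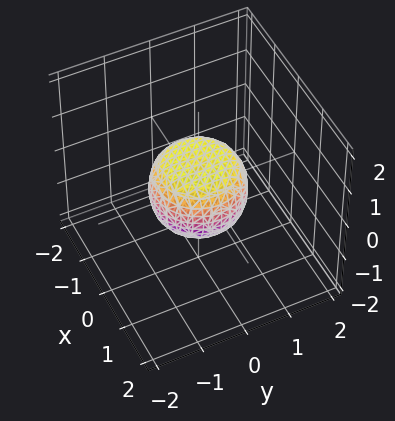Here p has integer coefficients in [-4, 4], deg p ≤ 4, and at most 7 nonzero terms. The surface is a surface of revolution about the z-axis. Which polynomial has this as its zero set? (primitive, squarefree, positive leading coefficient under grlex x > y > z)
2*x^4 + 4*x^2*y^2 + 2*y^4 - x^2 - y^2 + 2*z^2 - 1

(a) The degree is 4 — no degree-3 surface has this shape.
(b) Symmetries: rotational symmetry about the z-axis ⇒ p depends on x, y only through x² + y².
(c) Against the integer gridlines: among the integer gridlines, it crosses the x-axis at x ∈ {-1, 1}; the y-axis gridline crossings are at y ∈ {-1, 1}; a circular section at z = 0 has radius exactly 1.
(d) Putting this together gives p.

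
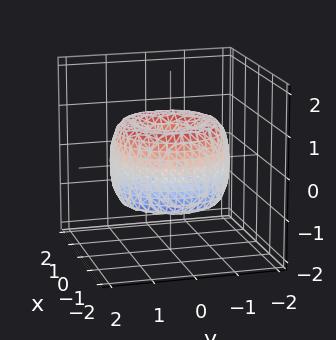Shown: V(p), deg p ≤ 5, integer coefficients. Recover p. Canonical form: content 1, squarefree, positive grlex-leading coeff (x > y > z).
First, degree: a generic line meets the surface in up to 4 points, so deg p = 4.
Next, symmetries: rotational symmetry about the z-axis ⇒ p depends on x, y only through x² + y².
Next, checking where it meets the axes: it crosses the z-axis at the gridline z = 0; it crosses the y-axis at the gridline y = 0; one x-axis crossing is at x = 0; a circular section at z = -1 has radius exactly 1.
Finally, together with the visible shape, these determine p as stated.

x^4 + 2*x^2*y^2 + y^4 - 2*x^2 - 2*y^2 + z^2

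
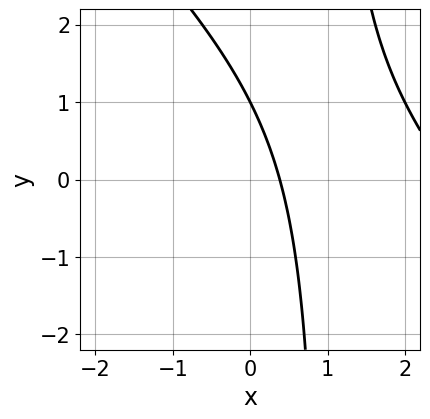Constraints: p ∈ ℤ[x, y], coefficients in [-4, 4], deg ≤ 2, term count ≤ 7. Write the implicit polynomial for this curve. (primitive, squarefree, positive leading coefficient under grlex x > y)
x^2 + x*y - 3*x - y + 1

1. deg p = 2. No degree-1 curve has this shape.
2. Observable constraints: one y-axis crossing is at y = 1.
3. Together with the visible shape, these determine p as stated.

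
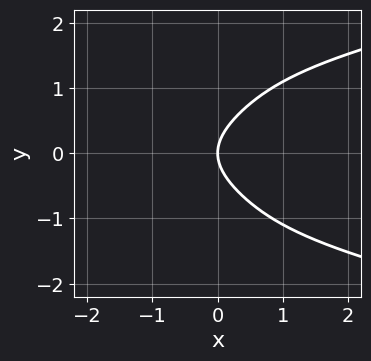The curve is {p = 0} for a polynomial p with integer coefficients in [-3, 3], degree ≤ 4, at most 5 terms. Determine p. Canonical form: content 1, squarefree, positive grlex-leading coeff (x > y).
3*x^2*y^2 - 3*x^3 - x*y^2 + 3*y^2 - 3*x

(a) deg p = 4. No degree-3 curve has this shape.
(b) Symmetries: it's symmetric under y → −y, forcing even powers of y.
(c) From the axis intercepts and sections: it meets the x-axis at x = 0 (among the integer gridlines); one y-axis crossing is at y = 0.
(d) Putting this together gives p.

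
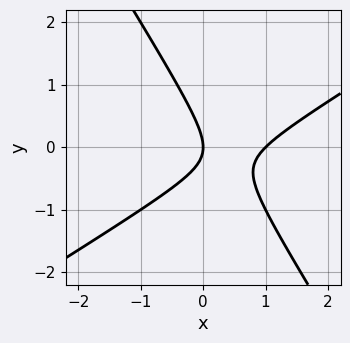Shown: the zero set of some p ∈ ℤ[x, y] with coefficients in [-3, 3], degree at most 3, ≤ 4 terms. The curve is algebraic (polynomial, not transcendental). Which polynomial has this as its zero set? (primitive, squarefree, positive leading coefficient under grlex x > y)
x^2 - x*y - y^2 - x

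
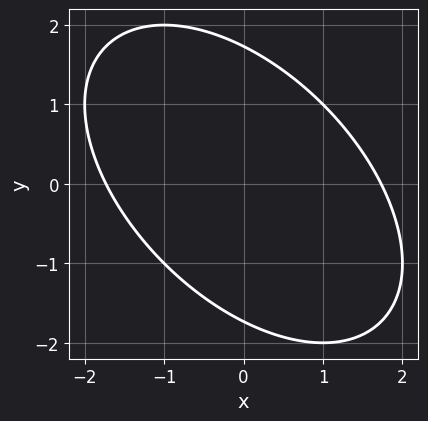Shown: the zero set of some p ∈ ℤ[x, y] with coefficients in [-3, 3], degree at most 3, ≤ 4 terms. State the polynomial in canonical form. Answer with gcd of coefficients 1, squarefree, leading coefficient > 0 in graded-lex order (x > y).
x^2 + x*y + y^2 - 3

The degree is 2 — a generic line meets the curve in up to 2 points.
The integer polynomial consistent with all of this is the stated p.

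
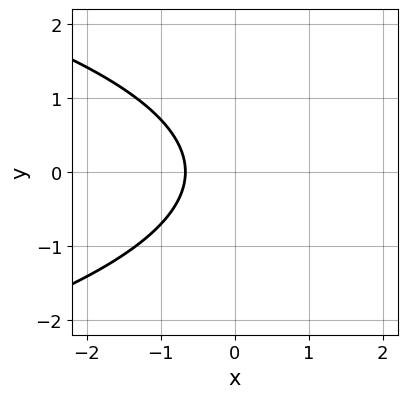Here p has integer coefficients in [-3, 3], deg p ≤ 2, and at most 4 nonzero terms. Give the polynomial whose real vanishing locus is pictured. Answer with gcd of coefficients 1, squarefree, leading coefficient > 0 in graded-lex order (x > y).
2*y^2 + 3*x + 2

(a) deg p = 2. The shape is more complex than any degree-1 curve.
(b) Symmetries: it's symmetric under y → −y, forcing even powers of y.
(c) Observable constraints: the curve avoids every integer y-axis point in the box.
(d) Together with the visible shape, these determine p as stated.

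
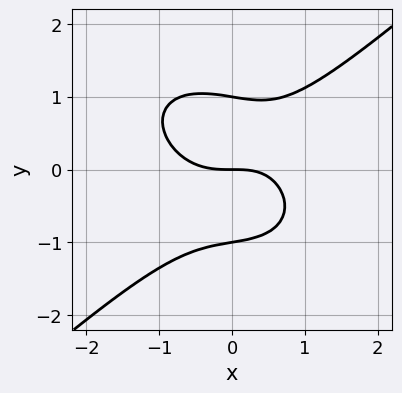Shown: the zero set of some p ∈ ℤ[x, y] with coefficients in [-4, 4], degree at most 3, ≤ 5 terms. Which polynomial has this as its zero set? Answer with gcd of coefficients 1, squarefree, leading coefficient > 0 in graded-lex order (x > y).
2*x^3 - 3*y^3 - x*y + 3*y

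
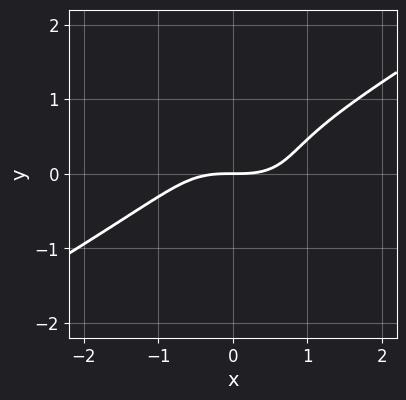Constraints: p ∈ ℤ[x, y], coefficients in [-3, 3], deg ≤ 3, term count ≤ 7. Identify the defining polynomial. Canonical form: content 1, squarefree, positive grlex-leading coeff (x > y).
(a) The degree is 3 — a generic line meets the curve in up to 3 points.
(b) Against the integer gridlines: it meets the y-axis at y = 0 (among the integer gridlines); it meets the x-axis at x = 0 (among the integer gridlines).
(c) Putting this together gives p.

x^3 - x*y^2 - 3*y^3 + 2*y^2 - 2*y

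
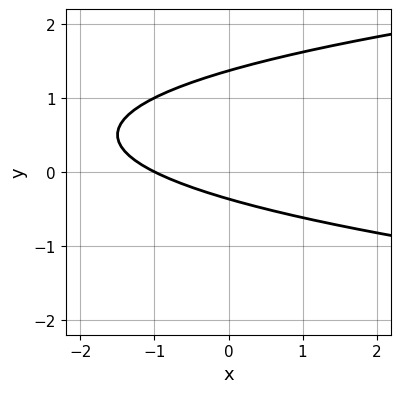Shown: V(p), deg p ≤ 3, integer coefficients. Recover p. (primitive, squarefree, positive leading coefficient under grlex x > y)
2*y^2 - x - 2*y - 1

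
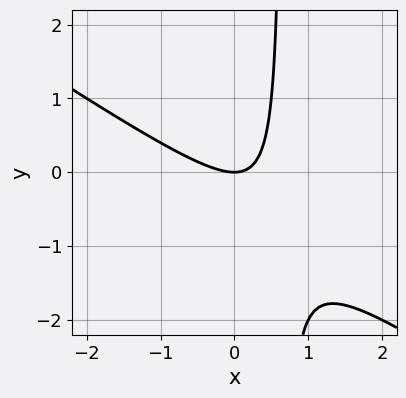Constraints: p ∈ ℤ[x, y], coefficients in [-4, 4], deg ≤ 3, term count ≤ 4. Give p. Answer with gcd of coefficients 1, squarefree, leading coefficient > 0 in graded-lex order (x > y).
2*x^2 + 3*x*y - 2*y

deg p = 2.
Against the integer gridlines: it meets the x-axis at x = 0 (among the integer gridlines); it crosses the y-axis at the gridline y = 0.
Together with the visible shape, these determine p as stated.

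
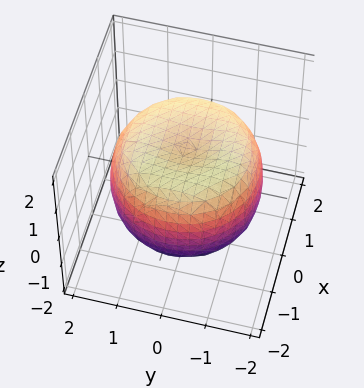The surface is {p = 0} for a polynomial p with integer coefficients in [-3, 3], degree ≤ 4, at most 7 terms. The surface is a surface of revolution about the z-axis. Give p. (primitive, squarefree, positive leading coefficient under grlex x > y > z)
First, the degree is 4 — the shape is more complex than any degree-3 surface.
Next, by symmetry, the surface is invariant under rotation about z: p = q(x² + y², z).
Then, observable constraints: a circular section at z = -1 has radius between 1 and 2; among the integer gridlines, it crosses the z-axis at z ∈ {-1, 1}.
Finally, solving for integer coefficients yields p as stated.

x^4 + 2*x^2*y^2 + y^4 - 2*x^2 - 2*y^2 + 2*z^2 - 2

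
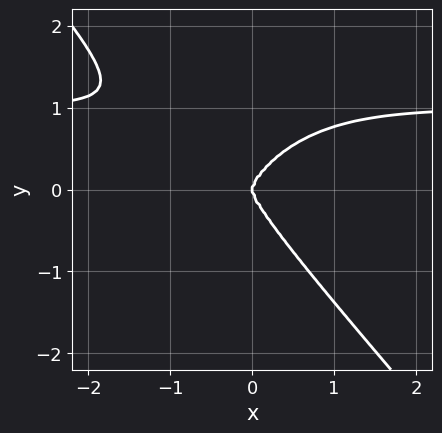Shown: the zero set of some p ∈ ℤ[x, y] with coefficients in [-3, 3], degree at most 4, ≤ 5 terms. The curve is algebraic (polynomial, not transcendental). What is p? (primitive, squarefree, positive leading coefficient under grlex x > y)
3*x^3*y + 2*y^4 - 3*x^3

The degree is 4 — a generic line meets the curve in up to 4 points.
Checking where it meets the axes: it meets the x-axis at x = 0 (among the integer gridlines); one y-axis crossing is at y = 0.
Fitting integer coefficients to these (and the overall shape) gives p.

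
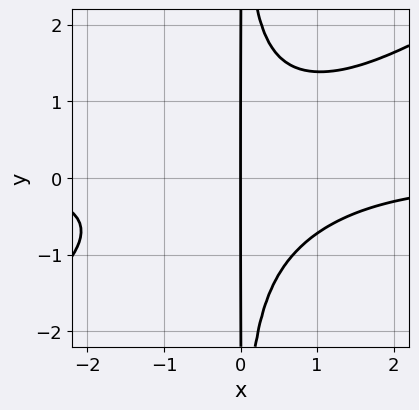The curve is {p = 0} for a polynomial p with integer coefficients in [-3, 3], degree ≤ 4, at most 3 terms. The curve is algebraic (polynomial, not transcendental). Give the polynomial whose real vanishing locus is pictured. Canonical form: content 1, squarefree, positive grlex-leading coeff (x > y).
First, degree: the shape is more complex than any degree-3 curve, so deg p = 4.
Then, from the visible intercepts: it crosses the x-axis at the gridline x = 0; every point of the y-axis in the box is on the curve.
Finally, solving for integer coefficients yields p as stated.

2*x^3*y - 3*x^2*y^2 + 3*x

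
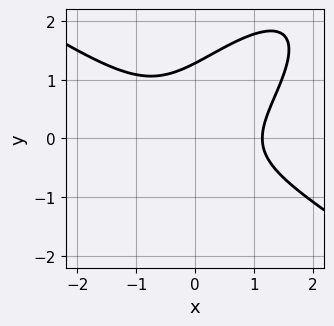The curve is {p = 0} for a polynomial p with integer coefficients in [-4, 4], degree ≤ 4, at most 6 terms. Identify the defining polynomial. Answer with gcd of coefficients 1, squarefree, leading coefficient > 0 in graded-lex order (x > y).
1. The degree is 3 — the shape is more complex than any degree-2 curve.
2. Matching integer coefficients to the picture gives p.

2*x^3 - 3*x*y^2 + 3*y^3 - 2*y^2 - 3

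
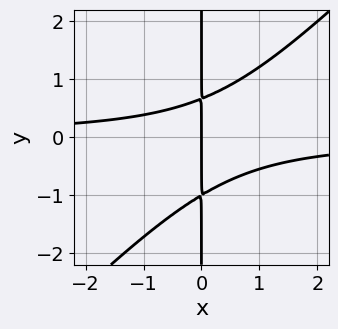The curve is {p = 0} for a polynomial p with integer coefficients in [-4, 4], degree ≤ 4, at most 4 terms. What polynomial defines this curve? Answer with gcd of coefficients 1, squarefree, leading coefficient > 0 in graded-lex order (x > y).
3*x^2*y - 3*x*y^2 - x*y + 2*x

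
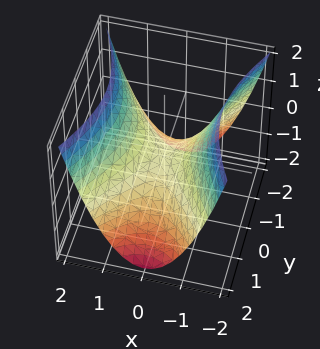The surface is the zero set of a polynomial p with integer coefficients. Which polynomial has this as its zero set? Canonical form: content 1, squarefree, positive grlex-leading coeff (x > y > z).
2*x^2 - y^2 - 2*z

1. deg p = 2.
2. Symmetries: mirror symmetry x ↦ −x ⇒ only even powers of x; it's symmetric under y → −y, forcing even powers of y.
3. From the axis intercepts and sections: it crosses the y-axis at the gridline y = 0; one x-axis crossing is at x = 0; it meets the z-axis at z = 0 (among the integer gridlines).
4. These observations pin down the coefficients.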